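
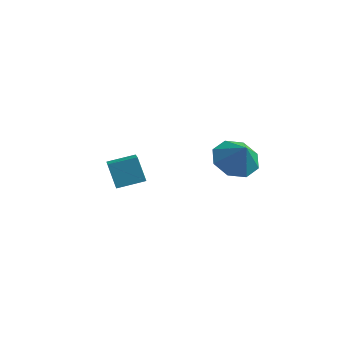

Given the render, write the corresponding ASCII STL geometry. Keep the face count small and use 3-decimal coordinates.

solid 
facet normal -0.813 -0.538 -0.223
outer loop
vertex -1.333 -3.717 -3.043
vertex -2.092 -2.156 -4.037
vertex -0.812 -4.094 -4.033
endloop
endfacet
facet normal 0.379 -0.781 0.497
outer loop
vertex 0.172 -3.444 -3.763
vertex -1.333 -3.717 -3.043
vertex -0.812 -4.094 -4.033
endloop
endfacet
facet normal -0.813 -0.538 -0.223
outer loop
vertex -0.812 -4.094 -4.033
vertex -2.092 -2.156 -4.037
vertex -1.571 -2.533 -5.027
endloop
endfacet
facet normal 0.441 -0.320 -0.839
outer loop
vertex -1.571 -2.533 -5.027
vertex 0.172 -3.444 -3.763
vertex -0.812 -4.094 -4.033
endloop
endfacet
facet normal -0.441 0.320 0.839
outer loop
vertex -1.333 -3.717 -3.043
vertex -1.108 -1.506 -3.767
vertex -2.092 -2.156 -4.037
endloop
endfacet
facet normal 0.379 -0.781 0.497
outer loop
vertex -0.349 -3.067 -2.773
vertex -1.333 -3.717 -3.043
vertex 0.172 -3.444 -3.763
endloop
endfacet
facet normal -0.441 0.320 0.839
outer loop
vertex -0.349 -3.067 -2.773
vertex -1.108 -1.506 -3.767
vertex -1.333 -3.717 -3.043
endloop
endfacet
facet normal -0.379 0.781 -0.497
outer loop
vertex -2.092 -2.156 -4.037
vertex -1.108 -1.506 -3.767
vertex -1.571 -2.533 -5.027
endloop
endfacet
facet normal 0.441 -0.320 -0.839
outer loop
vertex -0.587 -1.883 -4.757
vertex 0.172 -3.444 -3.763
vertex -1.571 -2.533 -5.027
endloop
endfacet
facet normal -0.379 0.781 -0.497
outer loop
vertex -1.571 -2.533 -5.027
vertex -1.108 -1.506 -3.767
vertex -0.587 -1.883 -4.757
endloop
endfacet
facet normal 0.813 0.538 0.223
outer loop
vertex -0.587 -1.883 -4.757
vertex -0.349 -3.067 -2.773
vertex 0.172 -3.444 -3.763
endloop
endfacet
facet normal 0.813 0.538 0.223
outer loop
vertex -1.108 -1.506 -3.767
vertex -0.349 -3.067 -2.773
vertex -0.587 -1.883 -4.757
endloop
endfacet
facet normal -0.467 0.298 -0.833
outer loop
vertex 4.162 -3.135 -2.712
vertex 3.527 -2.606 -2.167
vertex 4.402 -2.426 -2.593
endloop
endfacet
facet normal 0.938 -0.333 0.095
outer loop
vertex 4.162 -3.135 -2.712
vertex 4.402 -2.426 -2.593
vertex 4.073 -2.954 -1.193
endloop
endfacet
facet normal -0.467 0.297 -0.833
outer loop
vertex 4.402 -2.426 -2.593
vertex 3.527 -2.606 -2.167
vertex 4.129 -1.822 -2.225
endloop
endfacet
facet normal 0.924 0.232 0.305
outer loop
vertex 4.402 -2.426 -2.593
vertex 4.129 -1.822 -2.225
vertex 4.073 -2.954 -1.193
endloop
endfacet
facet normal -0.467 0.297 -0.833
outer loop
vertex 4.129 -1.822 -2.225
vertex 3.527 -2.606 -2.167
vertex 3.504 -1.678 -1.823
endloop
endfacet
facet normal 0.537 0.554 0.636
outer loop
vertex 4.129 -1.822 -2.225
vertex 3.504 -1.678 -1.823
vertex 4.073 -2.954 -1.193
endloop
endfacet
facet normal -0.467 0.297 -0.833
outer loop
vertex 3.504 -1.678 -1.823
vertex 3.527 -2.606 -2.167
vertex 2.892 -2.077 -1.622
endloop
endfacet
facet normal 0.005 0.444 0.896
outer loop
vertex 3.504 -1.678 -1.823
vertex 2.892 -2.077 -1.622
vertex 4.073 -2.954 -1.193
endloop
endfacet
facet normal -0.467 0.298 -0.833
outer loop
vertex 2.892 -2.077 -1.622
vertex 3.527 -2.606 -2.167
vertex 2.652 -2.786 -1.741
endloop
endfacet
facet normal -0.363 -0.033 0.931
outer loop
vertex 2.892 -2.077 -1.622
vertex 2.652 -2.786 -1.741
vertex 4.073 -2.954 -1.193
endloop
endfacet
facet normal -0.467 0.297 -0.833
outer loop
vertex 2.652 -2.786 -1.741
vertex 3.527 -2.606 -2.167
vertex 2.925 -3.389 -2.109
endloop
endfacet
facet normal -0.349 -0.598 0.721
outer loop
vertex 2.652 -2.786 -1.741
vertex 2.925 -3.389 -2.109
vertex 4.073 -2.954 -1.193
endloop
endfacet
facet normal -0.468 0.298 -0.832
outer loop
vertex 2.925 -3.389 -2.109
vertex 3.527 -2.606 -2.167
vertex 3.55 -3.534 -2.512
endloop
endfacet
facet normal 0.038 -0.920 0.390
outer loop
vertex 2.925 -3.389 -2.109
vertex 3.55 -3.534 -2.512
vertex 4.073 -2.954 -1.193
endloop
endfacet
facet normal -0.466 0.298 -0.833
outer loop
vertex 3.55 -3.534 -2.512
vertex 3.527 -2.606 -2.167
vertex 4.162 -3.135 -2.712
endloop
endfacet
facet normal 0.571 -0.811 0.130
outer loop
vertex 3.55 -3.534 -2.512
vertex 4.162 -3.135 -2.712
vertex 4.073 -2.954 -1.193
endloop
endfacet

endsolid


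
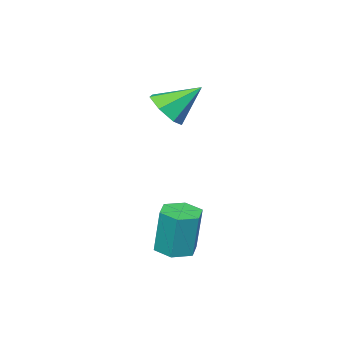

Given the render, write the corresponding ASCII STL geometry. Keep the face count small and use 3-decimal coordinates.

solid 
facet normal 0.001 -0.154 -0.988
outer loop
vertex 1.765 3.958 -3.565
vertex 1.281 3.608 -3.511
vertex 1.216 4.197 -3.603
endloop
endfacet
facet normal 0.403 0.904 -0.141
outer loop
vertex 1.765 3.958 -3.565
vertex 1.216 4.197 -3.603
vertex 1.763 4.183 -2.123
endloop
endfacet
facet normal 0.403 0.904 -0.141
outer loop
vertex 1.763 4.183 -2.123
vertex 1.216 4.197 -3.603
vertex 1.214 4.422 -2.161
endloop
endfacet
facet normal -0.001 0.154 0.988
outer loop
vertex 1.763 4.183 -2.123
vertex 1.214 4.422 -2.161
vertex 1.279 3.832 -2.069
endloop
endfacet
facet normal 0.002 -0.154 -0.988
outer loop
vertex 1.216 4.197 -3.603
vertex 1.281 3.608 -3.511
vertex 0.732 3.846 -3.549
endloop
endfacet
facet normal -0.592 0.796 -0.125
outer loop
vertex 1.216 4.197 -3.603
vertex 0.732 3.846 -3.549
vertex 1.214 4.422 -2.161
endloop
endfacet
facet normal -0.592 0.796 -0.125
outer loop
vertex 1.214 4.422 -2.161
vertex 0.732 3.846 -3.549
vertex 0.73 4.071 -2.107
endloop
endfacet
facet normal -0.001 0.154 0.988
outer loop
vertex 1.214 4.422 -2.161
vertex 0.73 4.071 -2.107
vertex 1.279 3.832 -2.069
endloop
endfacet
facet normal 0.002 -0.154 -0.988
outer loop
vertex 0.732 3.846 -3.549
vertex 1.281 3.608 -3.511
vertex 0.797 3.257 -3.457
endloop
endfacet
facet normal -0.994 -0.107 0.015
outer loop
vertex 0.732 3.846 -3.549
vertex 0.797 3.257 -3.457
vertex 0.73 4.071 -2.107
endloop
endfacet
facet normal -0.994 -0.107 0.015
outer loop
vertex 0.73 4.071 -2.107
vertex 0.797 3.257 -3.457
vertex 0.795 3.482 -2.015
endloop
endfacet
facet normal -0.001 0.154 0.988
outer loop
vertex 0.73 4.071 -2.107
vertex 0.795 3.482 -2.015
vertex 1.279 3.832 -2.069
endloop
endfacet
facet normal 0.001 -0.154 -0.988
outer loop
vertex 0.797 3.257 -3.457
vertex 1.281 3.608 -3.511
vertex 1.346 3.018 -3.419
endloop
endfacet
facet normal -0.403 -0.904 0.141
outer loop
vertex 0.797 3.257 -3.457
vertex 1.346 3.018 -3.419
vertex 0.795 3.482 -2.015
endloop
endfacet
facet normal -0.403 -0.904 0.141
outer loop
vertex 0.795 3.482 -2.015
vertex 1.346 3.018 -3.419
vertex 1.344 3.243 -1.977
endloop
endfacet
facet normal -0.001 0.154 0.988
outer loop
vertex 0.795 3.482 -2.015
vertex 1.344 3.243 -1.977
vertex 1.279 3.832 -2.069
endloop
endfacet
facet normal 0.001 -0.154 -0.988
outer loop
vertex 1.346 3.018 -3.419
vertex 1.281 3.608 -3.511
vertex 1.83 3.369 -3.473
endloop
endfacet
facet normal 0.592 -0.796 0.125
outer loop
vertex 1.346 3.018 -3.419
vertex 1.83 3.369 -3.473
vertex 1.344 3.243 -1.977
endloop
endfacet
facet normal 0.592 -0.796 0.125
outer loop
vertex 1.344 3.243 -1.977
vertex 1.83 3.369 -3.473
vertex 1.828 3.594 -2.031
endloop
endfacet
facet normal -0.002 0.154 0.988
outer loop
vertex 1.344 3.243 -1.977
vertex 1.828 3.594 -2.031
vertex 1.279 3.832 -2.069
endloop
endfacet
facet normal 0.001 -0.154 -0.988
outer loop
vertex 1.83 3.369 -3.473
vertex 1.281 3.608 -3.511
vertex 1.765 3.958 -3.565
endloop
endfacet
facet normal 0.994 0.107 -0.015
outer loop
vertex 1.83 3.369 -3.473
vertex 1.765 3.958 -3.565
vertex 1.828 3.594 -2.031
endloop
endfacet
facet normal 0.994 0.107 -0.015
outer loop
vertex 1.828 3.594 -2.031
vertex 1.765 3.958 -3.565
vertex 1.763 4.183 -2.123
endloop
endfacet
facet normal -0.002 0.154 0.988
outer loop
vertex 1.828 3.594 -2.031
vertex 1.763 4.183 -2.123
vertex 1.279 3.832 -2.069
endloop
endfacet
facet normal 0.583 -0.502 -0.639
outer loop
vertex -0.687 0.919 0.368
vertex -1.266 0.578 0.108
vertex -0.973 1.198 -0.112
endloop
endfacet
facet normal 0.346 0.886 0.309
outer loop
vertex -0.687 0.919 0.368
vertex -0.973 1.198 -0.112
vertex -2.034 1.242 0.952
endloop
endfacet
facet normal 0.582 -0.502 -0.639
outer loop
vertex -0.973 1.198 -0.112
vertex -1.266 0.578 0.108
vertex -1.479 1.011 -0.426
endloop
endfacet
facet normal -0.202 0.949 -0.240
outer loop
vertex -0.973 1.198 -0.112
vertex -1.479 1.011 -0.426
vertex -2.034 1.242 0.952
endloop
endfacet
facet normal 0.582 -0.502 -0.639
outer loop
vertex -1.479 1.011 -0.426
vertex -1.266 0.578 0.108
vertex -1.825 0.498 -0.338
endloop
endfacet
facet normal -0.791 0.466 -0.397
outer loop
vertex -1.479 1.011 -0.426
vertex -1.825 0.498 -0.338
vertex -2.034 1.242 0.952
endloop
endfacet
facet normal 0.582 -0.502 -0.639
outer loop
vertex -1.825 0.498 -0.338
vertex -1.266 0.578 0.108
vertex -1.749 0.045 0.087
endloop
endfacet
facet normal -0.978 -0.203 -0.041
outer loop
vertex -1.825 0.498 -0.338
vertex -1.749 0.045 0.087
vertex -2.034 1.242 0.952
endloop
endfacet
facet normal 0.582 -0.502 -0.639
outer loop
vertex -1.749 0.045 0.087
vertex -1.266 0.578 0.108
vertex -1.309 -0.005 0.527
endloop
endfacet
facet normal -0.621 -0.551 0.558
outer loop
vertex -1.749 0.045 0.087
vertex -1.309 -0.005 0.527
vertex -2.034 1.242 0.952
endloop
endfacet
facet normal 0.583 -0.502 -0.639
outer loop
vertex -1.309 -0.005 0.527
vertex -1.266 0.578 0.108
vertex -0.837 0.383 0.653
endloop
endfacet
facet normal 0.008 -0.318 0.948
outer loop
vertex -1.309 -0.005 0.527
vertex -0.837 0.383 0.653
vertex -2.034 1.242 0.952
endloop
endfacet
facet normal 0.583 -0.503 -0.639
outer loop
vertex -0.837 0.383 0.653
vertex -1.266 0.578 0.108
vertex -0.687 0.919 0.368
endloop
endfacet
facet normal 0.441 0.322 0.838
outer loop
vertex -0.837 0.383 0.653
vertex -0.687 0.919 0.368
vertex -2.034 1.242 0.952
endloop
endfacet

endsolid


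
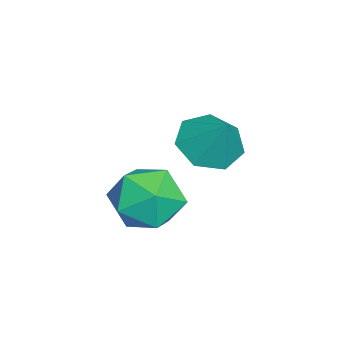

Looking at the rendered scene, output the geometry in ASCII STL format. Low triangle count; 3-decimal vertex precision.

solid 
facet normal -0.474 -0.393 -0.788
outer loop
vertex -3.631 -1.231 0.933
vertex -4.271 -1.73 1.567
vertex -4.374 -0.79 1.16
endloop
endfacet
facet normal 0.497 0.866 -0.056
outer loop
vertex -3.631 -1.231 0.933
vertex -4.374 -0.79 1.16
vertex -3.569 -1.15 2.733
endloop
endfacet
facet normal -0.475 -0.393 -0.787
outer loop
vertex -4.374 -0.79 1.16
vertex -4.271 -1.73 1.567
vertex -5.039 -1.056 1.694
endloop
endfacet
facet normal -0.145 0.946 0.291
outer loop
vertex -4.374 -0.79 1.16
vertex -5.039 -1.056 1.694
vertex -3.569 -1.15 2.733
endloop
endfacet
facet normal -0.474 -0.392 -0.788
outer loop
vertex -5.039 -1.056 1.694
vertex -4.271 -1.73 1.567
vertex -5.126 -1.831 2.132
endloop
endfacet
facet normal -0.489 0.470 0.735
outer loop
vertex -5.039 -1.056 1.694
vertex -5.126 -1.831 2.132
vertex -3.569 -1.15 2.733
endloop
endfacet
facet normal -0.474 -0.392 -0.788
outer loop
vertex -5.126 -1.831 2.132
vertex -4.271 -1.73 1.567
vertex -4.569 -2.529 2.144
endloop
endfacet
facet normal -0.274 -0.203 0.940
outer loop
vertex -5.126 -1.831 2.132
vertex -4.569 -2.529 2.144
vertex -3.569 -1.15 2.733
endloop
endfacet
facet normal -0.475 -0.392 -0.788
outer loop
vertex -4.569 -2.529 2.144
vertex -4.271 -1.73 1.567
vertex -3.788 -2.627 1.722
endloop
endfacet
facet normal 0.336 -0.565 0.753
outer loop
vertex -4.569 -2.529 2.144
vertex -3.788 -2.627 1.722
vertex -3.569 -1.15 2.733
endloop
endfacet
facet normal -0.475 -0.392 -0.788
outer loop
vertex -3.788 -2.627 1.722
vertex -4.271 -1.73 1.567
vertex -3.37 -2.049 1.183
endloop
endfacet
facet normal 0.884 -0.346 0.314
outer loop
vertex -3.788 -2.627 1.722
vertex -3.37 -2.049 1.183
vertex -3.569 -1.15 2.733
endloop
endfacet
facet normal -0.475 -0.392 -0.788
outer loop
vertex -3.37 -2.049 1.183
vertex -4.271 -1.73 1.567
vertex -3.631 -1.231 0.933
endloop
endfacet
facet normal 0.956 0.291 -0.046
outer loop
vertex -3.37 -2.049 1.183
vertex -3.631 -1.231 0.933
vertex -3.569 -1.15 2.733
endloop
endfacet
facet normal -0.422 0.837 0.349
outer loop
vertex -1.444 -1.96 1.075
vertex -2.491 -2.437 0.954
vertex -1.911 -2.559 1.947
endloop
endfacet
facet normal 0.227 0.742 0.631
outer loop
vertex -1.444 -1.96 1.075
vertex -1.911 -2.559 1.947
vertex -0.79 -2.686 1.693
endloop
endfacet
facet normal 0.698 0.710 0.096
outer loop
vertex -1.444 -1.96 1.075
vertex -0.79 -2.686 1.693
vertex -0.677 -2.642 0.543
endloop
endfacet
facet normal 0.340 0.786 -0.517
outer loop
vertex -1.444 -1.96 1.075
vertex -0.677 -2.642 0.543
vertex -1.728 -2.488 0.086
endloop
endfacet
facet normal -0.352 0.864 -0.360
outer loop
vertex -1.444 -1.96 1.075
vertex -1.728 -2.488 0.086
vertex -2.491 -2.437 0.954
endloop
endfacet
facet normal 0.232 0.112 0.966
outer loop
vertex -0.79 -2.686 1.693
vertex -1.911 -2.559 1.947
vertex -1.432 -3.612 1.954
endloop
endfacet
facet normal -0.818 0.265 0.510
outer loop
vertex -1.911 -2.559 1.947
vertex -2.491 -2.437 0.954
vertex -2.483 -3.458 1.497
endloop
endfacet
facet normal -0.705 0.309 -0.638
outer loop
vertex -2.491 -2.437 0.954
vertex -1.728 -2.488 0.086
vertex -2.37 -3.414 0.347
endloop
endfacet
facet normal 0.414 0.183 -0.892
outer loop
vertex -1.728 -2.488 0.086
vertex -0.677 -2.642 0.543
vertex -1.249 -3.541 0.093
endloop
endfacet
facet normal 0.993 0.061 0.100
outer loop
vertex -0.677 -2.642 0.543
vertex -0.79 -2.686 1.693
vertex -0.669 -3.663 1.086
endloop
endfacet
facet normal -0.340 -0.786 0.517
outer loop
vertex -1.716 -4.14 0.965
vertex -1.432 -3.612 1.954
vertex -2.483 -3.458 1.497
endloop
endfacet
facet normal -0.698 -0.710 -0.096
outer loop
vertex -1.716 -4.14 0.965
vertex -2.483 -3.458 1.497
vertex -2.37 -3.414 0.347
endloop
endfacet
facet normal -0.227 -0.742 -0.631
outer loop
vertex -1.716 -4.14 0.965
vertex -2.37 -3.414 0.347
vertex -1.249 -3.541 0.093
endloop
endfacet
facet normal 0.422 -0.837 -0.349
outer loop
vertex -1.716 -4.14 0.965
vertex -1.249 -3.541 0.093
vertex -0.669 -3.663 1.086
endloop
endfacet
facet normal 0.352 -0.864 0.360
outer loop
vertex -1.716 -4.14 0.965
vertex -0.669 -3.663 1.086
vertex -1.432 -3.612 1.954
endloop
endfacet
facet normal -0.414 -0.183 0.892
outer loop
vertex -2.483 -3.458 1.497
vertex -1.432 -3.612 1.954
vertex -1.911 -2.559 1.947
endloop
endfacet
facet normal -0.993 -0.061 -0.100
outer loop
vertex -2.37 -3.414 0.347
vertex -2.483 -3.458 1.497
vertex -2.491 -2.437 0.954
endloop
endfacet
facet normal -0.232 -0.112 -0.966
outer loop
vertex -1.249 -3.541 0.093
vertex -2.37 -3.414 0.347
vertex -1.728 -2.488 0.086
endloop
endfacet
facet normal 0.818 -0.265 -0.510
outer loop
vertex -0.669 -3.663 1.086
vertex -1.249 -3.541 0.093
vertex -0.677 -2.642 0.543
endloop
endfacet
facet normal 0.705 -0.309 0.638
outer loop
vertex -1.432 -3.612 1.954
vertex -0.669 -3.663 1.086
vertex -0.79 -2.686 1.693
endloop
endfacet

endsolid


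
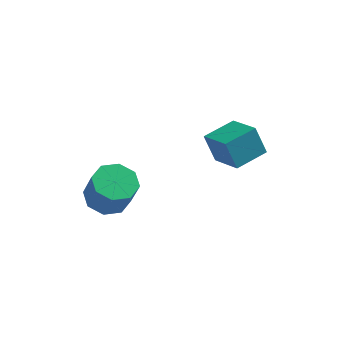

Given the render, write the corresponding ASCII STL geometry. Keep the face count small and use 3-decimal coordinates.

solid 
facet normal -0.669 0.664 -0.335
outer loop
vertex -0.815 1.337 -2.606
vertex 0.112 2.397 -2.357
vertex -0.342 1.206 -3.81
endloop
endfacet
facet normal -0.648 -0.741 -0.174
outer loop
vertex 0.668 0.203 -3.303
vertex -0.815 1.337 -2.606
vertex -0.342 1.206 -3.81
endloop
endfacet
facet normal -0.668 0.664 -0.336
outer loop
vertex -0.342 1.206 -3.81
vertex 0.112 2.397 -2.357
vertex 0.586 2.265 -3.56
endloop
endfacet
facet normal 0.365 -0.101 -0.926
outer loop
vertex 0.586 2.265 -3.56
vertex 0.668 0.203 -3.303
vertex -0.342 1.206 -3.81
endloop
endfacet
facet normal -0.364 0.101 0.926
outer loop
vertex -0.815 1.337 -2.606
vertex 1.122 1.394 -1.85
vertex 0.112 2.397 -2.357
endloop
endfacet
facet normal -0.649 -0.741 -0.174
outer loop
vertex 0.194 0.335 -2.1
vertex -0.815 1.337 -2.606
vertex 0.668 0.203 -3.303
endloop
endfacet
facet normal -0.364 0.101 0.926
outer loop
vertex 0.194 0.335 -2.1
vertex 1.122 1.394 -1.85
vertex -0.815 1.337 -2.606
endloop
endfacet
facet normal 0.648 0.741 0.174
outer loop
vertex 0.112 2.397 -2.357
vertex 1.122 1.394 -1.85
vertex 0.586 2.265 -3.56
endloop
endfacet
facet normal 0.364 -0.101 -0.926
outer loop
vertex 1.595 1.263 -3.054
vertex 0.668 0.203 -3.303
vertex 0.586 2.265 -3.56
endloop
endfacet
facet normal 0.649 0.741 0.174
outer loop
vertex 0.586 2.265 -3.56
vertex 1.122 1.394 -1.85
vertex 1.595 1.263 -3.054
endloop
endfacet
facet normal 0.668 -0.664 0.336
outer loop
vertex 1.595 1.263 -3.054
vertex 0.194 0.335 -2.1
vertex 0.668 0.203 -3.303
endloop
endfacet
facet normal 0.668 -0.664 0.335
outer loop
vertex 1.122 1.394 -1.85
vertex 0.194 0.335 -2.1
vertex 1.595 1.263 -3.054
endloop
endfacet
facet normal -0.309 0.317 -0.897
outer loop
vertex -3.073 -2.537 -4.229
vertex -3.726 -2.059 -3.835
vertex -2.873 -1.897 -4.072
endloop
endfacet
facet normal 0.906 -0.190 -0.379
outer loop
vertex -3.073 -2.537 -4.229
vertex -2.873 -1.897 -4.072
vertex -2.621 -2.999 -2.919
endloop
endfacet
facet normal 0.905 -0.190 -0.380
outer loop
vertex -2.621 -2.999 -2.919
vertex -2.873 -1.897 -4.072
vertex -2.421 -2.358 -2.763
endloop
endfacet
facet normal 0.310 -0.315 0.897
outer loop
vertex -2.621 -2.999 -2.919
vertex -2.421 -2.358 -2.763
vertex -3.274 -2.521 -2.525
endloop
endfacet
facet normal -0.309 0.317 -0.897
outer loop
vertex -2.873 -1.897 -4.072
vertex -3.726 -2.059 -3.835
vertex -3.173 -1.352 -3.776
endloop
endfacet
facet normal 0.845 0.524 -0.107
outer loop
vertex -2.873 -1.897 -4.072
vertex -3.173 -1.352 -3.776
vertex -2.421 -2.358 -2.763
endloop
endfacet
facet normal 0.845 0.524 -0.107
outer loop
vertex -2.421 -2.358 -2.763
vertex -3.173 -1.352 -3.776
vertex -2.721 -1.813 -2.467
endloop
endfacet
facet normal 0.311 -0.316 0.897
outer loop
vertex -2.421 -2.358 -2.763
vertex -2.721 -1.813 -2.467
vertex -3.274 -2.521 -2.525
endloop
endfacet
facet normal -0.309 0.316 -0.897
outer loop
vertex -3.173 -1.352 -3.776
vertex -3.726 -2.059 -3.835
vertex -3.797 -1.221 -3.515
endloop
endfacet
facet normal 0.290 0.930 0.227
outer loop
vertex -3.173 -1.352 -3.776
vertex -3.797 -1.221 -3.515
vertex -2.721 -1.813 -2.467
endloop
endfacet
facet normal 0.291 0.930 0.227
outer loop
vertex -2.721 -1.813 -2.467
vertex -3.797 -1.221 -3.515
vertex -3.344 -1.682 -2.206
endloop
endfacet
facet normal 0.310 -0.315 0.897
outer loop
vertex -2.721 -1.813 -2.467
vertex -3.344 -1.682 -2.206
vertex -3.274 -2.521 -2.525
endloop
endfacet
facet normal -0.310 0.316 -0.897
outer loop
vertex -3.797 -1.221 -3.515
vertex -3.726 -2.059 -3.835
vertex -4.379 -1.581 -3.441
endloop
endfacet
facet normal -0.435 0.792 0.429
outer loop
vertex -3.797 -1.221 -3.515
vertex -4.379 -1.581 -3.441
vertex -3.344 -1.682 -2.206
endloop
endfacet
facet normal -0.435 0.792 0.429
outer loop
vertex -3.344 -1.682 -2.206
vertex -4.379 -1.581 -3.441
vertex -3.927 -2.043 -2.131
endloop
endfacet
facet normal 0.310 -0.315 0.897
outer loop
vertex -3.344 -1.682 -2.206
vertex -3.927 -2.043 -2.131
vertex -3.274 -2.521 -2.525
endloop
endfacet
facet normal -0.310 0.315 -0.897
outer loop
vertex -4.379 -1.581 -3.441
vertex -3.726 -2.059 -3.835
vertex -4.579 -2.222 -3.597
endloop
endfacet
facet normal -0.905 0.190 0.379
outer loop
vertex -4.379 -1.581 -3.441
vertex -4.579 -2.222 -3.597
vertex -3.927 -2.043 -2.131
endloop
endfacet
facet normal -0.905 0.190 0.380
outer loop
vertex -3.927 -2.043 -2.131
vertex -4.579 -2.222 -3.597
vertex -4.127 -2.683 -2.288
endloop
endfacet
facet normal 0.309 -0.317 0.897
outer loop
vertex -3.927 -2.043 -2.131
vertex -4.127 -2.683 -2.288
vertex -3.274 -2.521 -2.525
endloop
endfacet
facet normal -0.311 0.316 -0.897
outer loop
vertex -4.579 -2.222 -3.597
vertex -3.726 -2.059 -3.835
vertex -4.279 -2.767 -3.893
endloop
endfacet
facet normal -0.845 -0.524 0.107
outer loop
vertex -4.579 -2.222 -3.597
vertex -4.279 -2.767 -3.893
vertex -4.127 -2.683 -2.288
endloop
endfacet
facet normal -0.845 -0.524 0.107
outer loop
vertex -4.127 -2.683 -2.288
vertex -4.279 -2.767 -3.893
vertex -3.827 -3.228 -2.584
endloop
endfacet
facet normal 0.309 -0.317 0.897
outer loop
vertex -4.127 -2.683 -2.288
vertex -3.827 -3.228 -2.584
vertex -3.274 -2.521 -2.525
endloop
endfacet
facet normal -0.310 0.315 -0.897
outer loop
vertex -4.279 -2.767 -3.893
vertex -3.726 -2.059 -3.835
vertex -3.656 -2.898 -4.154
endloop
endfacet
facet normal -0.291 -0.930 -0.227
outer loop
vertex -4.279 -2.767 -3.893
vertex -3.656 -2.898 -4.154
vertex -3.827 -3.228 -2.584
endloop
endfacet
facet normal -0.290 -0.930 -0.227
outer loop
vertex -3.827 -3.228 -2.584
vertex -3.656 -2.898 -4.154
vertex -3.203 -3.359 -2.845
endloop
endfacet
facet normal 0.309 -0.316 0.897
outer loop
vertex -3.827 -3.228 -2.584
vertex -3.203 -3.359 -2.845
vertex -3.274 -2.521 -2.525
endloop
endfacet
facet normal -0.310 0.315 -0.897
outer loop
vertex -3.656 -2.898 -4.154
vertex -3.726 -2.059 -3.835
vertex -3.073 -2.537 -4.229
endloop
endfacet
facet normal 0.435 -0.792 -0.429
outer loop
vertex -3.656 -2.898 -4.154
vertex -3.073 -2.537 -4.229
vertex -3.203 -3.359 -2.845
endloop
endfacet
facet normal 0.435 -0.792 -0.429
outer loop
vertex -3.203 -3.359 -2.845
vertex -3.073 -2.537 -4.229
vertex -2.621 -2.999 -2.919
endloop
endfacet
facet normal 0.310 -0.316 0.897
outer loop
vertex -3.203 -3.359 -2.845
vertex -2.621 -2.999 -2.919
vertex -3.274 -2.521 -2.525
endloop
endfacet

endsolid


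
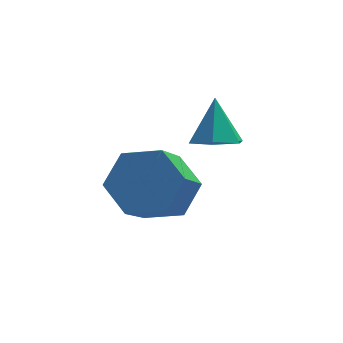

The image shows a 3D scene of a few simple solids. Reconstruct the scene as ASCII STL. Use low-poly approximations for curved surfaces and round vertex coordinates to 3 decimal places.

solid 
facet normal -0.051 -0.522 -0.851
outer loop
vertex 2.63 -0.151 1.215
vertex 2.074 0.317 0.961
vertex 2.812 0.482 0.816
endloop
endfacet
facet normal 0.901 0.015 0.434
outer loop
vertex 2.63 -0.151 1.215
vertex 2.812 0.482 0.816
vertex 2.146 1.063 2.179
endloop
endfacet
facet normal -0.051 -0.522 -0.851
outer loop
vertex 2.812 0.482 0.816
vertex 2.074 0.317 0.961
vertex 2.255 0.95 0.562
endloop
endfacet
facet normal 0.646 0.763 -0.010
outer loop
vertex 2.812 0.482 0.816
vertex 2.255 0.95 0.562
vertex 2.146 1.063 2.179
endloop
endfacet
facet normal -0.050 -0.522 -0.851
outer loop
vertex 2.255 0.95 0.562
vertex 2.074 0.317 0.961
vertex 1.517 0.784 0.707
endloop
endfacet
facet normal -0.234 0.969 -0.083
outer loop
vertex 2.255 0.95 0.562
vertex 1.517 0.784 0.707
vertex 2.146 1.063 2.179
endloop
endfacet
facet normal -0.050 -0.522 -0.851
outer loop
vertex 1.517 0.784 0.707
vertex 2.074 0.317 0.961
vertex 1.336 0.151 1.106
endloop
endfacet
facet normal -0.858 0.426 0.286
outer loop
vertex 1.517 0.784 0.707
vertex 1.336 0.151 1.106
vertex 2.146 1.063 2.179
endloop
endfacet
facet normal -0.050 -0.522 -0.851
outer loop
vertex 1.336 0.151 1.106
vertex 2.074 0.317 0.961
vertex 1.892 -0.316 1.36
endloop
endfacet
facet normal -0.604 -0.322 0.729
outer loop
vertex 1.336 0.151 1.106
vertex 1.892 -0.316 1.36
vertex 2.146 1.063 2.179
endloop
endfacet
facet normal -0.051 -0.522 -0.851
outer loop
vertex 1.892 -0.316 1.36
vertex 2.074 0.317 0.961
vertex 2.63 -0.151 1.215
endloop
endfacet
facet normal 0.276 -0.528 0.803
outer loop
vertex 1.892 -0.316 1.36
vertex 2.63 -0.151 1.215
vertex 2.146 1.063 2.179
endloop
endfacet
facet normal 0.329 0.656 -0.679
outer loop
vertex 1.452 -1.529 0.798
vertex 0.461 -1.269 0.569
vertex 0.979 -0.751 1.321
endloop
endfacet
facet normal 0.830 0.142 0.539
outer loop
vertex 1.452 -1.529 0.798
vertex 0.979 -0.751 1.321
vertex 0.87 -2.69 2.0
endloop
endfacet
facet normal 0.830 0.142 0.539
outer loop
vertex 0.87 -2.69 2.0
vertex 0.979 -0.751 1.321
vertex 0.397 -1.912 2.523
endloop
endfacet
facet normal -0.328 -0.656 0.679
outer loop
vertex 0.87 -2.69 2.0
vertex 0.397 -1.912 2.523
vertex -0.121 -2.431 1.771
endloop
endfacet
facet normal 0.329 0.656 -0.679
outer loop
vertex 0.979 -0.751 1.321
vertex 0.461 -1.269 0.569
vertex -0.012 -0.491 1.092
endloop
endfacet
facet normal 0.025 0.713 0.701
outer loop
vertex 0.979 -0.751 1.321
vertex -0.012 -0.491 1.092
vertex 0.397 -1.912 2.523
endloop
endfacet
facet normal 0.024 0.713 0.701
outer loop
vertex 0.397 -1.912 2.523
vertex -0.012 -0.491 1.092
vertex -0.594 -1.653 2.294
endloop
endfacet
facet normal -0.328 -0.656 0.679
outer loop
vertex 0.397 -1.912 2.523
vertex -0.594 -1.653 2.294
vertex -0.121 -2.431 1.771
endloop
endfacet
facet normal 0.328 0.656 -0.679
outer loop
vertex -0.012 -0.491 1.092
vertex 0.461 -1.269 0.569
vertex -0.53 -1.01 0.34
endloop
endfacet
facet normal -0.805 0.570 0.161
outer loop
vertex -0.012 -0.491 1.092
vertex -0.53 -1.01 0.34
vertex -0.594 -1.653 2.294
endloop
endfacet
facet normal -0.805 0.571 0.161
outer loop
vertex -0.594 -1.653 2.294
vertex -0.53 -1.01 0.34
vertex -1.112 -2.171 1.542
endloop
endfacet
facet normal -0.329 -0.656 0.679
outer loop
vertex -0.594 -1.653 2.294
vertex -1.112 -2.171 1.542
vertex -0.121 -2.431 1.771
endloop
endfacet
facet normal 0.328 0.656 -0.679
outer loop
vertex -0.53 -1.01 0.34
vertex 0.461 -1.269 0.569
vertex -0.057 -1.788 -0.183
endloop
endfacet
facet normal -0.830 -0.142 -0.539
outer loop
vertex -0.53 -1.01 0.34
vertex -0.057 -1.788 -0.183
vertex -1.112 -2.171 1.542
endloop
endfacet
facet normal -0.830 -0.142 -0.539
outer loop
vertex -1.112 -2.171 1.542
vertex -0.057 -1.788 -0.183
vertex -0.639 -2.949 1.019
endloop
endfacet
facet normal -0.329 -0.656 0.679
outer loop
vertex -1.112 -2.171 1.542
vertex -0.639 -2.949 1.019
vertex -0.121 -2.431 1.771
endloop
endfacet
facet normal 0.328 0.656 -0.679
outer loop
vertex -0.057 -1.788 -0.183
vertex 0.461 -1.269 0.569
vertex 0.934 -2.047 0.046
endloop
endfacet
facet normal -0.024 -0.713 -0.701
outer loop
vertex -0.057 -1.788 -0.183
vertex 0.934 -2.047 0.046
vertex -0.639 -2.949 1.019
endloop
endfacet
facet normal -0.025 -0.713 -0.701
outer loop
vertex -0.639 -2.949 1.019
vertex 0.934 -2.047 0.046
vertex 0.352 -3.209 1.248
endloop
endfacet
facet normal -0.329 -0.656 0.679
outer loop
vertex -0.639 -2.949 1.019
vertex 0.352 -3.209 1.248
vertex -0.121 -2.431 1.771
endloop
endfacet
facet normal 0.329 0.656 -0.679
outer loop
vertex 0.934 -2.047 0.046
vertex 0.461 -1.269 0.569
vertex 1.452 -1.529 0.798
endloop
endfacet
facet normal 0.805 -0.571 -0.162
outer loop
vertex 0.934 -2.047 0.046
vertex 1.452 -1.529 0.798
vertex 0.352 -3.209 1.248
endloop
endfacet
facet normal 0.805 -0.570 -0.161
outer loop
vertex 0.352 -3.209 1.248
vertex 1.452 -1.529 0.798
vertex 0.87 -2.69 2.0
endloop
endfacet
facet normal -0.328 -0.656 0.679
outer loop
vertex 0.352 -3.209 1.248
vertex 0.87 -2.69 2.0
vertex -0.121 -2.431 1.771
endloop
endfacet

endsolid


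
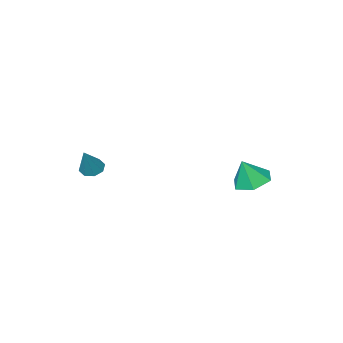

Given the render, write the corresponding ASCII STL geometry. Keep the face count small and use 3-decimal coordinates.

solid 
facet normal -0.457 -0.293 -0.840
outer loop
vertex 3.657 -0.527 2.374
vertex 3.136 -0.68 2.711
vertex 3.344 -0.153 2.414
endloop
endfacet
facet normal 0.736 0.640 -0.219
outer loop
vertex 3.657 -0.527 2.374
vertex 3.344 -0.153 2.414
vertex 3.884 -0.2 4.089
endloop
endfacet
facet normal -0.456 -0.293 -0.840
outer loop
vertex 3.344 -0.153 2.414
vertex 3.136 -0.68 2.711
vertex 2.908 -0.088 2.628
endloop
endfacet
facet normal 0.139 0.990 -0.017
outer loop
vertex 3.344 -0.153 2.414
vertex 2.908 -0.088 2.628
vertex 3.884 -0.2 4.089
endloop
endfacet
facet normal -0.457 -0.294 -0.840
outer loop
vertex 2.908 -0.088 2.628
vertex 3.136 -0.68 2.711
vertex 2.606 -0.37 2.891
endloop
endfacet
facet normal -0.448 0.817 0.362
outer loop
vertex 2.908 -0.088 2.628
vertex 2.606 -0.37 2.891
vertex 3.884 -0.2 4.089
endloop
endfacet
facet normal -0.456 -0.292 -0.840
outer loop
vertex 2.606 -0.37 2.891
vertex 3.136 -0.68 2.711
vertex 2.614 -0.834 3.048
endloop
endfacet
facet normal -0.682 0.224 0.696
outer loop
vertex 2.606 -0.37 2.891
vertex 2.614 -0.834 3.048
vertex 3.884 -0.2 4.089
endloop
endfacet
facet normal -0.456 -0.293 -0.840
outer loop
vertex 2.614 -0.834 3.048
vertex 3.136 -0.68 2.711
vertex 2.928 -1.208 3.008
endloop
endfacet
facet normal -0.426 -0.442 0.789
outer loop
vertex 2.614 -0.834 3.048
vertex 2.928 -1.208 3.008
vertex 3.884 -0.2 4.089
endloop
endfacet
facet normal -0.457 -0.292 -0.840
outer loop
vertex 2.928 -1.208 3.008
vertex 3.136 -0.68 2.711
vertex 3.363 -1.273 2.794
endloop
endfacet
facet normal 0.171 -0.791 0.587
outer loop
vertex 2.928 -1.208 3.008
vertex 3.363 -1.273 2.794
vertex 3.884 -0.2 4.089
endloop
endfacet
facet normal -0.457 -0.292 -0.840
outer loop
vertex 3.363 -1.273 2.794
vertex 3.136 -0.68 2.711
vertex 3.666 -0.991 2.531
endloop
endfacet
facet normal 0.757 -0.619 0.208
outer loop
vertex 3.363 -1.273 2.794
vertex 3.666 -0.991 2.531
vertex 3.884 -0.2 4.089
endloop
endfacet
facet normal -0.457 -0.293 -0.840
outer loop
vertex 3.666 -0.991 2.531
vertex 3.136 -0.68 2.711
vertex 3.657 -0.527 2.374
endloop
endfacet
facet normal 0.992 -0.024 -0.127
outer loop
vertex 3.666 -0.991 2.531
vertex 3.657 -0.527 2.374
vertex 3.884 -0.2 4.089
endloop
endfacet
facet normal -0.373 0.091 -0.923
outer loop
vertex -2.444 4.464 1.664
vertex -3.022 3.637 1.816
vertex -3.383 4.561 2.053
endloop
endfacet
facet normal 0.298 0.801 0.520
outer loop
vertex -2.444 4.464 1.664
vertex -3.383 4.561 2.053
vertex -2.478 3.503 3.164
endloop
endfacet
facet normal -0.373 0.091 -0.924
outer loop
vertex -3.383 4.561 2.053
vertex -3.022 3.637 1.816
vertex -3.96 3.734 2.204
endloop
endfacet
facet normal -0.436 0.447 0.781
outer loop
vertex -3.383 4.561 2.053
vertex -3.96 3.734 2.204
vertex -2.478 3.503 3.164
endloop
endfacet
facet normal -0.373 0.092 -0.923
outer loop
vertex -3.96 3.734 2.204
vertex -3.022 3.637 1.816
vertex -3.6 2.81 1.967
endloop
endfacet
facet normal -0.541 -0.401 0.739
outer loop
vertex -3.96 3.734 2.204
vertex -3.6 2.81 1.967
vertex -2.478 3.503 3.164
endloop
endfacet
facet normal -0.372 0.092 -0.924
outer loop
vertex -3.6 2.81 1.967
vertex -3.022 3.637 1.816
vertex -2.662 2.712 1.579
endloop
endfacet
facet normal 0.087 -0.895 0.437
outer loop
vertex -3.6 2.81 1.967
vertex -2.662 2.712 1.579
vertex -2.478 3.503 3.164
endloop
endfacet
facet normal -0.372 0.092 -0.924
outer loop
vertex -2.662 2.712 1.579
vertex -3.022 3.637 1.816
vertex -2.084 3.539 1.428
endloop
endfacet
facet normal 0.822 -0.542 0.175
outer loop
vertex -2.662 2.712 1.579
vertex -2.084 3.539 1.428
vertex -2.478 3.503 3.164
endloop
endfacet
facet normal -0.373 0.091 -0.924
outer loop
vertex -2.084 3.539 1.428
vertex -3.022 3.637 1.816
vertex -2.444 4.464 1.664
endloop
endfacet
facet normal 0.927 0.306 0.217
outer loop
vertex -2.084 3.539 1.428
vertex -2.444 4.464 1.664
vertex -2.478 3.503 3.164
endloop
endfacet

endsolid


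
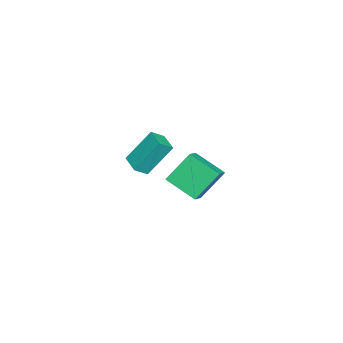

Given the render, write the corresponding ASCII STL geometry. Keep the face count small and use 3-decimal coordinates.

solid 
facet normal -0.886 0.011 -0.464
outer loop
vertex -4.612 -3.807 -1.583
vertex -4.136 -2.105 -2.454
vertex -3.796 -4.844 -3.166
endloop
endfacet
facet normal -0.241 -0.864 0.442
outer loop
vertex -2.804 -4.855 -2.646
vertex -4.612 -3.807 -1.583
vertex -3.796 -4.844 -3.166
endloop
endfacet
facet normal -0.886 0.010 -0.463
outer loop
vertex -3.796 -4.844 -3.166
vertex -4.136 -2.105 -2.454
vertex -3.321 -3.142 -4.036
endloop
endfacet
facet normal 0.397 -0.503 -0.768
outer loop
vertex -3.321 -3.142 -4.036
vertex -2.804 -4.855 -2.646
vertex -3.796 -4.844 -3.166
endloop
endfacet
facet normal -0.397 0.504 0.767
outer loop
vertex -4.612 -3.807 -1.583
vertex -3.144 -2.116 -1.934
vertex -4.136 -2.105 -2.454
endloop
endfacet
facet normal -0.241 -0.864 0.442
outer loop
vertex -3.619 -3.818 -1.064
vertex -4.612 -3.807 -1.583
vertex -2.804 -4.855 -2.646
endloop
endfacet
facet normal -0.396 0.503 0.768
outer loop
vertex -3.619 -3.818 -1.064
vertex -3.144 -2.116 -1.934
vertex -4.612 -3.807 -1.583
endloop
endfacet
facet normal 0.241 0.864 -0.442
outer loop
vertex -4.136 -2.105 -2.454
vertex -3.144 -2.116 -1.934
vertex -3.321 -3.142 -4.036
endloop
endfacet
facet normal 0.396 -0.504 -0.768
outer loop
vertex -2.328 -3.153 -3.517
vertex -2.804 -4.855 -2.646
vertex -3.321 -3.142 -4.036
endloop
endfacet
facet normal 0.241 0.864 -0.442
outer loop
vertex -3.321 -3.142 -4.036
vertex -3.144 -2.116 -1.934
vertex -2.328 -3.153 -3.517
endloop
endfacet
facet normal 0.886 -0.011 0.463
outer loop
vertex -2.328 -3.153 -3.517
vertex -3.619 -3.818 -1.064
vertex -2.804 -4.855 -2.646
endloop
endfacet
facet normal 0.886 -0.010 0.464
outer loop
vertex -3.144 -2.116 -1.934
vertex -3.619 -3.818 -1.064
vertex -2.328 -3.153 -3.517
endloop
endfacet
facet normal -0.770 -0.624 0.133
outer loop
vertex 2.113 -4.019 3.926
vertex 1.627 -3.524 3.435
vertex 2.695 -5.087 2.276
endloop
endfacet
facet normal 0.571 -0.582 0.578
outer loop
vertex 3.573 -4.376 2.125
vertex 2.113 -4.019 3.926
vertex 2.695 -5.087 2.276
endloop
endfacet
facet normal -0.770 -0.624 0.133
outer loop
vertex 2.695 -5.087 2.276
vertex 1.627 -3.524 3.435
vertex 2.209 -4.592 1.785
endloop
endfacet
facet normal 0.283 -0.521 -0.805
outer loop
vertex 2.209 -4.592 1.785
vertex 3.573 -4.376 2.125
vertex 2.695 -5.087 2.276
endloop
endfacet
facet normal -0.283 0.521 0.805
outer loop
vertex 2.113 -4.019 3.926
vertex 2.505 -2.813 3.284
vertex 1.627 -3.524 3.435
endloop
endfacet
facet normal 0.571 -0.582 0.578
outer loop
vertex 2.991 -3.308 3.775
vertex 2.113 -4.019 3.926
vertex 3.573 -4.376 2.125
endloop
endfacet
facet normal -0.283 0.521 0.805
outer loop
vertex 2.991 -3.308 3.775
vertex 2.505 -2.813 3.284
vertex 2.113 -4.019 3.926
endloop
endfacet
facet normal -0.571 0.582 -0.578
outer loop
vertex 1.627 -3.524 3.435
vertex 2.505 -2.813 3.284
vertex 2.209 -4.592 1.785
endloop
endfacet
facet normal 0.283 -0.521 -0.805
outer loop
vertex 3.087 -3.881 1.634
vertex 3.573 -4.376 2.125
vertex 2.209 -4.592 1.785
endloop
endfacet
facet normal -0.571 0.582 -0.578
outer loop
vertex 2.209 -4.592 1.785
vertex 2.505 -2.813 3.284
vertex 3.087 -3.881 1.634
endloop
endfacet
facet normal 0.770 0.624 -0.133
outer loop
vertex 3.087 -3.881 1.634
vertex 2.991 -3.308 3.775
vertex 3.573 -4.376 2.125
endloop
endfacet
facet normal 0.770 0.624 -0.133
outer loop
vertex 2.505 -2.813 3.284
vertex 2.991 -3.308 3.775
vertex 3.087 -3.881 1.634
endloop
endfacet

endsolid


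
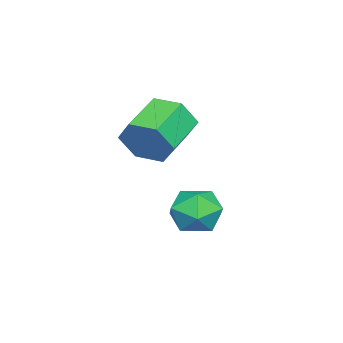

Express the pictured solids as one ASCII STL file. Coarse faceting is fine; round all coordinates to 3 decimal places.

solid 
facet normal 0.942 -0.103 -0.319
outer loop
vertex -2.027 -0.952 2.76
vertex -2.32 -1.409 2.042
vertex -2.236 -0.514 2.002
endloop
endfacet
facet normal 0.242 0.868 0.435
outer loop
vertex -2.027 -0.952 2.76
vertex -2.236 -0.514 2.002
vertex -3.487 -0.793 3.255
endloop
endfacet
facet normal 0.241 0.868 0.434
outer loop
vertex -3.487 -0.793 3.255
vertex -2.236 -0.514 2.002
vertex -3.697 -0.356 2.497
endloop
endfacet
facet normal -0.942 0.102 0.320
outer loop
vertex -3.487 -0.793 3.255
vertex -3.697 -0.356 2.497
vertex -3.78 -1.251 2.538
endloop
endfacet
facet normal 0.942 -0.103 -0.319
outer loop
vertex -2.236 -0.514 2.002
vertex -2.32 -1.409 2.042
vertex -2.529 -0.971 1.285
endloop
endfacet
facet normal -0.081 0.855 -0.512
outer loop
vertex -2.236 -0.514 2.002
vertex -2.529 -0.971 1.285
vertex -3.697 -0.356 2.497
endloop
endfacet
facet normal -0.081 0.855 -0.512
outer loop
vertex -3.697 -0.356 2.497
vertex -2.529 -0.971 1.285
vertex -3.99 -0.813 1.78
endloop
endfacet
facet normal -0.942 0.102 0.320
outer loop
vertex -3.697 -0.356 2.497
vertex -3.99 -0.813 1.78
vertex -3.78 -1.251 2.538
endloop
endfacet
facet normal 0.942 -0.103 -0.319
outer loop
vertex -2.529 -0.971 1.285
vertex -2.32 -1.409 2.042
vertex -2.613 -1.867 1.325
endloop
endfacet
facet normal -0.322 -0.012 -0.947
outer loop
vertex -2.529 -0.971 1.285
vertex -2.613 -1.867 1.325
vertex -3.99 -0.813 1.78
endloop
endfacet
facet normal -0.322 -0.012 -0.947
outer loop
vertex -3.99 -0.813 1.78
vertex -2.613 -1.867 1.325
vertex -4.073 -1.708 1.82
endloop
endfacet
facet normal -0.942 0.102 0.320
outer loop
vertex -3.99 -0.813 1.78
vertex -4.073 -1.708 1.82
vertex -3.78 -1.251 2.538
endloop
endfacet
facet normal 0.942 -0.102 -0.320
outer loop
vertex -2.613 -1.867 1.325
vertex -2.32 -1.409 2.042
vertex -2.403 -2.304 2.083
endloop
endfacet
facet normal -0.242 -0.868 -0.434
outer loop
vertex -2.613 -1.867 1.325
vertex -2.403 -2.304 2.083
vertex -4.073 -1.708 1.82
endloop
endfacet
facet normal -0.241 -0.868 -0.435
outer loop
vertex -4.073 -1.708 1.82
vertex -2.403 -2.304 2.083
vertex -3.864 -2.146 2.578
endloop
endfacet
facet normal -0.942 0.103 0.319
outer loop
vertex -4.073 -1.708 1.82
vertex -3.864 -2.146 2.578
vertex -3.78 -1.251 2.538
endloop
endfacet
facet normal 0.942 -0.102 -0.320
outer loop
vertex -2.403 -2.304 2.083
vertex -2.32 -1.409 2.042
vertex -2.11 -1.847 2.8
endloop
endfacet
facet normal 0.081 -0.855 0.512
outer loop
vertex -2.403 -2.304 2.083
vertex -2.11 -1.847 2.8
vertex -3.864 -2.146 2.578
endloop
endfacet
facet normal 0.081 -0.855 0.512
outer loop
vertex -3.864 -2.146 2.578
vertex -2.11 -1.847 2.8
vertex -3.571 -1.689 3.295
endloop
endfacet
facet normal -0.942 0.103 0.319
outer loop
vertex -3.864 -2.146 2.578
vertex -3.571 -1.689 3.295
vertex -3.78 -1.251 2.538
endloop
endfacet
facet normal 0.942 -0.102 -0.320
outer loop
vertex -2.11 -1.847 2.8
vertex -2.32 -1.409 2.042
vertex -2.027 -0.952 2.76
endloop
endfacet
facet normal 0.322 0.012 0.947
outer loop
vertex -2.11 -1.847 2.8
vertex -2.027 -0.952 2.76
vertex -3.571 -1.689 3.295
endloop
endfacet
facet normal 0.322 0.012 0.947
outer loop
vertex -3.571 -1.689 3.295
vertex -2.027 -0.952 2.76
vertex -3.487 -0.793 3.255
endloop
endfacet
facet normal -0.942 0.103 0.319
outer loop
vertex -3.571 -1.689 3.295
vertex -3.487 -0.793 3.255
vertex -3.78 -1.251 2.538
endloop
endfacet
facet normal -0.975 0.207 0.077
outer loop
vertex -3.501 0.427 -0.995
vertex -3.671 -0.448 -0.791
vertex -3.491 0.151 -0.124
endloop
endfacet
facet normal -0.580 0.775 0.252
outer loop
vertex -3.501 0.427 -0.995
vertex -3.491 0.151 -0.124
vertex -2.85 0.729 -0.427
endloop
endfacet
facet normal -0.167 0.937 -0.307
outer loop
vertex -3.501 0.427 -0.995
vertex -2.85 0.729 -0.427
vertex -2.634 0.487 -1.283
endloop
endfacet
facet normal -0.307 0.471 -0.827
outer loop
vertex -3.501 0.427 -0.995
vertex -2.634 0.487 -1.283
vertex -3.142 -0.24 -1.508
endloop
endfacet
facet normal -0.807 0.019 -0.590
outer loop
vertex -3.501 0.427 -0.995
vertex -3.142 -0.24 -1.508
vertex -3.671 -0.448 -0.791
endloop
endfacet
facet normal -0.155 0.588 0.794
outer loop
vertex -2.85 0.729 -0.427
vertex -3.491 0.151 -0.124
vertex -2.618 0.04 0.128
endloop
endfacet
facet normal -0.794 -0.330 0.510
outer loop
vertex -3.491 0.151 -0.124
vertex -3.671 -0.448 -0.791
vertex -3.126 -0.687 -0.097
endloop
endfacet
facet normal -0.522 -0.635 -0.570
outer loop
vertex -3.671 -0.448 -0.791
vertex -3.142 -0.24 -1.508
vertex -2.91 -0.929 -0.953
endloop
endfacet
facet normal 0.287 0.094 -0.953
outer loop
vertex -3.142 -0.24 -1.508
vertex -2.634 0.487 -1.283
vertex -2.269 -0.351 -1.256
endloop
endfacet
facet normal 0.514 0.851 -0.111
outer loop
vertex -2.634 0.487 -1.283
vertex -2.85 0.729 -0.427
vertex -2.089 0.248 -0.589
endloop
endfacet
facet normal 0.307 -0.471 0.827
outer loop
vertex -2.259 -0.627 -0.385
vertex -2.618 0.04 0.128
vertex -3.126 -0.687 -0.097
endloop
endfacet
facet normal 0.167 -0.937 0.307
outer loop
vertex -2.259 -0.627 -0.385
vertex -3.126 -0.687 -0.097
vertex -2.91 -0.929 -0.953
endloop
endfacet
facet normal 0.580 -0.775 -0.252
outer loop
vertex -2.259 -0.627 -0.385
vertex -2.91 -0.929 -0.953
vertex -2.269 -0.351 -1.256
endloop
endfacet
facet normal 0.975 -0.207 -0.077
outer loop
vertex -2.259 -0.627 -0.385
vertex -2.269 -0.351 -1.256
vertex -2.089 0.248 -0.589
endloop
endfacet
facet normal 0.807 -0.019 0.590
outer loop
vertex -2.259 -0.627 -0.385
vertex -2.089 0.248 -0.589
vertex -2.618 0.04 0.128
endloop
endfacet
facet normal -0.287 -0.094 0.953
outer loop
vertex -3.126 -0.687 -0.097
vertex -2.618 0.04 0.128
vertex -3.491 0.151 -0.124
endloop
endfacet
facet normal -0.514 -0.851 0.111
outer loop
vertex -2.91 -0.929 -0.953
vertex -3.126 -0.687 -0.097
vertex -3.671 -0.448 -0.791
endloop
endfacet
facet normal 0.155 -0.588 -0.794
outer loop
vertex -2.269 -0.351 -1.256
vertex -2.91 -0.929 -0.953
vertex -3.142 -0.24 -1.508
endloop
endfacet
facet normal 0.794 0.330 -0.510
outer loop
vertex -2.089 0.248 -0.589
vertex -2.269 -0.351 -1.256
vertex -2.634 0.487 -1.283
endloop
endfacet
facet normal 0.522 0.635 0.570
outer loop
vertex -2.618 0.04 0.128
vertex -2.089 0.248 -0.589
vertex -2.85 0.729 -0.427
endloop
endfacet

endsolid


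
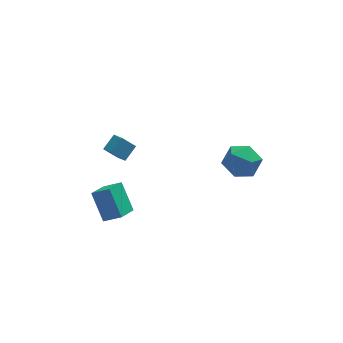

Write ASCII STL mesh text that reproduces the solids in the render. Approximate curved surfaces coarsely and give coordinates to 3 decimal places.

solid 
facet normal -0.681 0.175 0.711
outer loop
vertex -3.793 -1.344 2.68
vertex -3.138 -0.809 3.176
vertex -4.05 -0.639 2.26
endloop
endfacet
facet normal -0.668 -0.545 -0.506
outer loop
vertex -3.382 -0.811 1.564
vertex -3.793 -1.344 2.68
vertex -4.05 -0.639 2.26
endloop
endfacet
facet normal -0.681 0.175 0.711
outer loop
vertex -4.05 -0.639 2.26
vertex -3.138 -0.809 3.176
vertex -3.395 -0.104 2.756
endloop
endfacet
facet normal -0.299 0.819 -0.489
outer loop
vertex -3.395 -0.104 2.756
vertex -3.382 -0.811 1.564
vertex -4.05 -0.639 2.26
endloop
endfacet
facet normal 0.299 -0.819 0.489
outer loop
vertex -3.793 -1.344 2.68
vertex -2.47 -0.981 2.48
vertex -3.138 -0.809 3.176
endloop
endfacet
facet normal -0.668 -0.545 -0.506
outer loop
vertex -3.125 -1.516 1.984
vertex -3.793 -1.344 2.68
vertex -3.382 -0.811 1.564
endloop
endfacet
facet normal 0.299 -0.819 0.489
outer loop
vertex -3.125 -1.516 1.984
vertex -2.47 -0.981 2.48
vertex -3.793 -1.344 2.68
endloop
endfacet
facet normal 0.668 0.545 0.506
outer loop
vertex -3.138 -0.809 3.176
vertex -2.47 -0.981 2.48
vertex -3.395 -0.104 2.756
endloop
endfacet
facet normal -0.299 0.819 -0.489
outer loop
vertex -2.727 -0.276 2.06
vertex -3.382 -0.811 1.564
vertex -3.395 -0.104 2.756
endloop
endfacet
facet normal 0.668 0.545 0.506
outer loop
vertex -3.395 -0.104 2.756
vertex -2.47 -0.981 2.48
vertex -2.727 -0.276 2.06
endloop
endfacet
facet normal 0.681 -0.175 -0.711
outer loop
vertex -2.727 -0.276 2.06
vertex -3.125 -1.516 1.984
vertex -3.382 -0.811 1.564
endloop
endfacet
facet normal 0.681 -0.175 -0.711
outer loop
vertex -2.47 -0.981 2.48
vertex -3.125 -1.516 1.984
vertex -2.727 -0.276 2.06
endloop
endfacet
facet normal 0.062 -0.227 0.972
outer loop
vertex 3.495 -0.548 0.578
vertex 2.457 -0.954 0.549
vertex 3.324 -1.622 0.338
endloop
endfacet
facet normal 0.703 -0.260 0.662
outer loop
vertex 3.495 -0.548 0.578
vertex 3.324 -1.622 0.338
vertex 4.079 -1.037 -0.235
endloop
endfacet
facet normal 0.844 0.379 0.378
outer loop
vertex 3.495 -0.548 0.578
vertex 4.079 -1.037 -0.235
vertex 3.68 -0.006 -0.378
endloop
endfacet
facet normal 0.290 0.808 0.514
outer loop
vertex 3.495 -0.548 0.578
vertex 3.68 -0.006 -0.378
vertex 2.677 0.045 0.107
endloop
endfacet
facet normal -0.194 0.432 0.881
outer loop
vertex 3.495 -0.548 0.578
vertex 2.677 0.045 0.107
vertex 2.457 -0.954 0.549
endloop
endfacet
facet normal 0.667 -0.734 0.129
outer loop
vertex 4.079 -1.037 -0.235
vertex 3.324 -1.622 0.338
vertex 3.403 -1.745 -0.767
endloop
endfacet
facet normal -0.371 -0.681 0.632
outer loop
vertex 3.324 -1.622 0.338
vertex 2.457 -0.954 0.549
vertex 2.4 -1.694 -0.282
endloop
endfacet
facet normal -0.785 0.387 0.483
outer loop
vertex 2.457 -0.954 0.549
vertex 2.677 0.045 0.107
vertex 2.001 -0.663 -0.425
endloop
endfacet
facet normal -0.003 0.994 -0.111
outer loop
vertex 2.677 0.045 0.107
vertex 3.68 -0.006 -0.378
vertex 2.756 -0.078 -0.998
endloop
endfacet
facet normal 0.895 0.301 -0.329
outer loop
vertex 3.68 -0.006 -0.378
vertex 4.079 -1.037 -0.235
vertex 3.623 -0.746 -1.209
endloop
endfacet
facet normal -0.290 -0.808 -0.514
outer loop
vertex 2.585 -1.152 -1.238
vertex 3.403 -1.745 -0.767
vertex 2.4 -1.694 -0.282
endloop
endfacet
facet normal -0.844 -0.379 -0.378
outer loop
vertex 2.585 -1.152 -1.238
vertex 2.4 -1.694 -0.282
vertex 2.001 -0.663 -0.425
endloop
endfacet
facet normal -0.703 0.260 -0.662
outer loop
vertex 2.585 -1.152 -1.238
vertex 2.001 -0.663 -0.425
vertex 2.756 -0.078 -0.998
endloop
endfacet
facet normal -0.062 0.227 -0.972
outer loop
vertex 2.585 -1.152 -1.238
vertex 2.756 -0.078 -0.998
vertex 3.623 -0.746 -1.209
endloop
endfacet
facet normal 0.194 -0.432 -0.881
outer loop
vertex 2.585 -1.152 -1.238
vertex 3.623 -0.746 -1.209
vertex 3.403 -1.745 -0.767
endloop
endfacet
facet normal 0.003 -0.994 0.111
outer loop
vertex 2.4 -1.694 -0.282
vertex 3.403 -1.745 -0.767
vertex 3.324 -1.622 0.338
endloop
endfacet
facet normal -0.895 -0.301 0.329
outer loop
vertex 2.001 -0.663 -0.425
vertex 2.4 -1.694 -0.282
vertex 2.457 -0.954 0.549
endloop
endfacet
facet normal -0.667 0.734 -0.129
outer loop
vertex 2.756 -0.078 -0.998
vertex 2.001 -0.663 -0.425
vertex 2.677 0.045 0.107
endloop
endfacet
facet normal 0.371 0.681 -0.632
outer loop
vertex 3.623 -0.746 -1.209
vertex 2.756 -0.078 -0.998
vertex 3.68 -0.006 -0.378
endloop
endfacet
facet normal 0.785 -0.387 -0.483
outer loop
vertex 3.403 -1.745 -0.767
vertex 3.623 -0.746 -1.209
vertex 4.079 -1.037 -0.235
endloop
endfacet
facet normal -0.621 -0.660 0.422
outer loop
vertex -3.249 -0.738 -3.858
vertex -3.614 0.442 -2.549
vertex -4.127 -0.314 -4.486
endloop
endfacet
facet normal 0.203 -0.656 -0.727
outer loop
vertex -3.326 0.538 -5.031
vertex -3.249 -0.738 -3.858
vertex -4.127 -0.314 -4.486
endloop
endfacet
facet normal -0.621 -0.660 0.422
outer loop
vertex -4.127 -0.314 -4.486
vertex -3.614 0.442 -2.549
vertex -4.492 0.867 -3.177
endloop
endfacet
facet normal -0.757 0.366 -0.541
outer loop
vertex -4.492 0.867 -3.177
vertex -3.326 0.538 -5.031
vertex -4.127 -0.314 -4.486
endloop
endfacet
facet normal 0.757 -0.366 0.541
outer loop
vertex -3.249 -0.738 -3.858
vertex -2.813 1.294 -3.094
vertex -3.614 0.442 -2.549
endloop
endfacet
facet normal 0.202 -0.656 -0.727
outer loop
vertex -2.448 0.113 -4.403
vertex -3.249 -0.738 -3.858
vertex -3.326 0.538 -5.031
endloop
endfacet
facet normal 0.757 -0.366 0.541
outer loop
vertex -2.448 0.113 -4.403
vertex -2.813 1.294 -3.094
vertex -3.249 -0.738 -3.858
endloop
endfacet
facet normal -0.203 0.656 0.727
outer loop
vertex -3.614 0.442 -2.549
vertex -2.813 1.294 -3.094
vertex -4.492 0.867 -3.177
endloop
endfacet
facet normal -0.757 0.366 -0.541
outer loop
vertex -3.691 1.718 -3.722
vertex -3.326 0.538 -5.031
vertex -4.492 0.867 -3.177
endloop
endfacet
facet normal -0.203 0.656 0.727
outer loop
vertex -4.492 0.867 -3.177
vertex -2.813 1.294 -3.094
vertex -3.691 1.718 -3.722
endloop
endfacet
facet normal 0.621 0.660 -0.422
outer loop
vertex -3.691 1.718 -3.722
vertex -2.448 0.113 -4.403
vertex -3.326 0.538 -5.031
endloop
endfacet
facet normal 0.621 0.660 -0.422
outer loop
vertex -2.813 1.294 -3.094
vertex -2.448 0.113 -4.403
vertex -3.691 1.718 -3.722
endloop
endfacet

endsolid


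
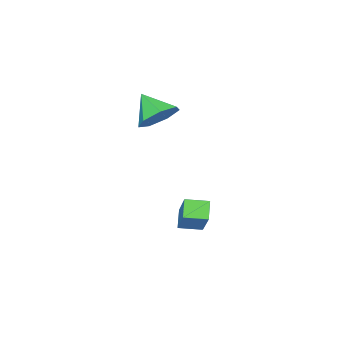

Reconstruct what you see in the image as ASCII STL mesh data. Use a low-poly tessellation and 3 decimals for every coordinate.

solid 
facet normal -0.738 0.665 -0.118
outer loop
vertex -3.259 1.398 -0.714
vertex -2.727 1.854 -1.468
vertex -4.185 0.116 -2.141
endloop
endfacet
facet normal -0.515 -0.444 0.733
outer loop
vertex -3.373 -0.614 -2.012
vertex -3.259 1.398 -0.714
vertex -4.185 0.116 -2.141
endloop
endfacet
facet normal -0.738 0.665 -0.118
outer loop
vertex -4.185 0.116 -2.141
vertex -2.727 1.854 -1.468
vertex -3.653 0.573 -2.896
endloop
endfacet
facet normal -0.434 -0.602 -0.670
outer loop
vertex -3.653 0.573 -2.896
vertex -3.373 -0.614 -2.012
vertex -4.185 0.116 -2.141
endloop
endfacet
facet normal 0.434 0.602 0.670
outer loop
vertex -3.259 1.398 -0.714
vertex -1.915 1.124 -1.339
vertex -2.727 1.854 -1.468
endloop
endfacet
facet normal -0.516 -0.443 0.733
outer loop
vertex -2.447 0.667 -0.584
vertex -3.259 1.398 -0.714
vertex -3.373 -0.614 -2.012
endloop
endfacet
facet normal 0.434 0.602 0.670
outer loop
vertex -2.447 0.667 -0.584
vertex -1.915 1.124 -1.339
vertex -3.259 1.398 -0.714
endloop
endfacet
facet normal 0.516 0.444 -0.733
outer loop
vertex -2.727 1.854 -1.468
vertex -1.915 1.124 -1.339
vertex -3.653 0.573 -2.896
endloop
endfacet
facet normal -0.434 -0.602 -0.670
outer loop
vertex -2.841 -0.158 -2.766
vertex -3.373 -0.614 -2.012
vertex -3.653 0.573 -2.896
endloop
endfacet
facet normal 0.516 0.443 -0.733
outer loop
vertex -3.653 0.573 -2.896
vertex -1.915 1.124 -1.339
vertex -2.841 -0.158 -2.766
endloop
endfacet
facet normal 0.737 -0.665 0.118
outer loop
vertex -2.841 -0.158 -2.766
vertex -2.447 0.667 -0.584
vertex -3.373 -0.614 -2.012
endloop
endfacet
facet normal 0.738 -0.664 0.118
outer loop
vertex -1.915 1.124 -1.339
vertex -2.447 0.667 -0.584
vertex -2.841 -0.158 -2.766
endloop
endfacet
facet normal 0.004 0.730 -0.683
outer loop
vertex -2.851 -1.226 3.934
vertex -3.377 -1.853 3.261
vertex -3.769 -1.179 3.979
endloop
endfacet
facet normal 0.058 0.205 0.977
outer loop
vertex -2.851 -1.226 3.934
vertex -3.769 -1.179 3.979
vertex -3.383 -3.007 4.339
endloop
endfacet
facet normal 0.005 0.730 -0.683
outer loop
vertex -3.769 -1.179 3.979
vertex -3.377 -1.853 3.261
vertex -4.391 -1.64 3.482
endloop
endfacet
facet normal -0.633 0.019 0.774
outer loop
vertex -3.769 -1.179 3.979
vertex -4.391 -1.64 3.482
vertex -3.383 -3.007 4.339
endloop
endfacet
facet normal 0.005 0.730 -0.683
outer loop
vertex -4.391 -1.64 3.482
vertex -3.377 -1.853 3.261
vertex -4.25 -2.261 2.819
endloop
endfacet
facet normal -0.848 -0.465 0.255
outer loop
vertex -4.391 -1.64 3.482
vertex -4.25 -2.261 2.819
vertex -3.383 -3.007 4.339
endloop
endfacet
facet normal 0.004 0.731 -0.683
outer loop
vertex -4.25 -2.261 2.819
vertex -3.377 -1.853 3.261
vertex -3.451 -2.575 2.488
endloop
endfacet
facet normal -0.426 -0.884 -0.191
outer loop
vertex -4.25 -2.261 2.819
vertex -3.451 -2.575 2.488
vertex -3.383 -3.007 4.339
endloop
endfacet
facet normal 0.004 0.731 -0.683
outer loop
vertex -3.451 -2.575 2.488
vertex -3.377 -1.853 3.261
vertex -2.596 -2.345 2.739
endloop
endfacet
facet normal 0.315 -0.922 -0.227
outer loop
vertex -3.451 -2.575 2.488
vertex -2.596 -2.345 2.739
vertex -3.383 -3.007 4.339
endloop
endfacet
facet normal 0.004 0.730 -0.683
outer loop
vertex -2.596 -2.345 2.739
vertex -3.377 -1.853 3.261
vertex -2.329 -1.745 3.382
endloop
endfacet
facet normal 0.817 -0.550 0.174
outer loop
vertex -2.596 -2.345 2.739
vertex -2.329 -1.745 3.382
vertex -3.383 -3.007 4.339
endloop
endfacet
facet normal 0.004 0.730 -0.683
outer loop
vertex -2.329 -1.745 3.382
vertex -3.377 -1.853 3.261
vertex -2.851 -1.226 3.934
endloop
endfacet
facet normal 0.703 -0.048 0.710
outer loop
vertex -2.329 -1.745 3.382
vertex -2.851 -1.226 3.934
vertex -3.383 -3.007 4.339
endloop
endfacet

endsolid


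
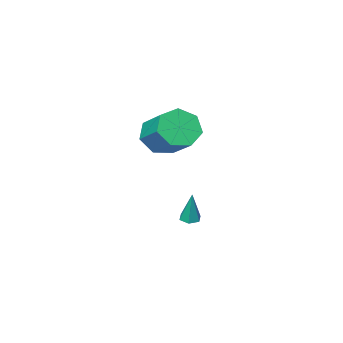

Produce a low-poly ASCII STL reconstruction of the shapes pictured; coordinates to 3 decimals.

solid 
facet normal -0.083 -0.831 -0.550
outer loop
vertex 1.79 -4.165 1.426
vertex 1.146 -3.629 0.714
vertex 2.241 -3.732 0.704
endloop
endfacet
facet normal 0.878 -0.323 0.354
outer loop
vertex 1.79 -4.165 1.426
vertex 2.241 -3.732 0.704
vertex 1.959 -2.487 2.538
endloop
endfacet
facet normal 0.878 -0.322 0.354
outer loop
vertex 1.959 -2.487 2.538
vertex 2.241 -3.732 0.704
vertex 2.409 -2.054 1.816
endloop
endfacet
facet normal 0.083 0.831 0.550
outer loop
vertex 1.959 -2.487 2.538
vertex 2.409 -2.054 1.816
vertex 1.314 -1.951 1.826
endloop
endfacet
facet normal -0.083 -0.831 -0.550
outer loop
vertex 2.241 -3.732 0.704
vertex 1.146 -3.629 0.714
vertex 1.867 -3.222 -0.01
endloop
endfacet
facet normal 0.916 0.154 -0.370
outer loop
vertex 2.241 -3.732 0.704
vertex 1.867 -3.222 -0.01
vertex 2.409 -2.054 1.816
endloop
endfacet
facet normal 0.916 0.154 -0.370
outer loop
vertex 2.409 -2.054 1.816
vertex 1.867 -3.222 -0.01
vertex 2.035 -1.544 1.102
endloop
endfacet
facet normal 0.083 0.831 0.550
outer loop
vertex 2.409 -2.054 1.816
vertex 2.035 -1.544 1.102
vertex 1.314 -1.951 1.826
endloop
endfacet
facet normal -0.083 -0.831 -0.550
outer loop
vertex 1.867 -3.222 -0.01
vertex 1.146 -3.629 0.714
vertex 0.95 -3.018 -0.179
endloop
endfacet
facet normal 0.265 0.514 -0.816
outer loop
vertex 1.867 -3.222 -0.01
vertex 0.95 -3.018 -0.179
vertex 2.035 -1.544 1.102
endloop
endfacet
facet normal 0.265 0.514 -0.816
outer loop
vertex 2.035 -1.544 1.102
vertex 0.95 -3.018 -0.179
vertex 1.118 -1.34 0.933
endloop
endfacet
facet normal 0.083 0.831 0.550
outer loop
vertex 2.035 -1.544 1.102
vertex 1.118 -1.34 0.933
vertex 1.314 -1.951 1.826
endloop
endfacet
facet normal -0.083 -0.831 -0.550
outer loop
vertex 0.95 -3.018 -0.179
vertex 1.146 -3.629 0.714
vertex 0.181 -3.274 0.324
endloop
endfacet
facet normal -0.586 0.488 -0.647
outer loop
vertex 0.95 -3.018 -0.179
vertex 0.181 -3.274 0.324
vertex 1.118 -1.34 0.933
endloop
endfacet
facet normal -0.586 0.488 -0.647
outer loop
vertex 1.118 -1.34 0.933
vertex 0.181 -3.274 0.324
vertex 0.349 -1.596 1.436
endloop
endfacet
facet normal 0.083 0.831 0.550
outer loop
vertex 1.118 -1.34 0.933
vertex 0.349 -1.596 1.436
vertex 1.314 -1.951 1.826
endloop
endfacet
facet normal -0.083 -0.831 -0.551
outer loop
vertex 0.181 -3.274 0.324
vertex 1.146 -3.629 0.714
vertex 0.138 -3.798 1.121
endloop
endfacet
facet normal -0.996 0.094 0.008
outer loop
vertex 0.181 -3.274 0.324
vertex 0.138 -3.798 1.121
vertex 0.349 -1.596 1.436
endloop
endfacet
facet normal -0.996 0.094 0.008
outer loop
vertex 0.349 -1.596 1.436
vertex 0.138 -3.798 1.121
vertex 0.306 -2.12 2.233
endloop
endfacet
facet normal 0.083 0.831 0.551
outer loop
vertex 0.349 -1.596 1.436
vertex 0.306 -2.12 2.233
vertex 1.314 -1.951 1.826
endloop
endfacet
facet normal -0.083 -0.831 -0.550
outer loop
vertex 0.138 -3.798 1.121
vertex 1.146 -3.629 0.714
vertex 0.855 -4.194 1.612
endloop
endfacet
facet normal -0.655 -0.371 0.658
outer loop
vertex 0.138 -3.798 1.121
vertex 0.855 -4.194 1.612
vertex 0.306 -2.12 2.233
endloop
endfacet
facet normal -0.655 -0.371 0.659
outer loop
vertex 0.306 -2.12 2.233
vertex 0.855 -4.194 1.612
vertex 1.023 -2.516 2.723
endloop
endfacet
facet normal 0.083 0.831 0.550
outer loop
vertex 0.306 -2.12 2.233
vertex 1.023 -2.516 2.723
vertex 1.314 -1.951 1.826
endloop
endfacet
facet normal -0.084 -0.831 -0.550
outer loop
vertex 0.855 -4.194 1.612
vertex 1.146 -3.629 0.714
vertex 1.79 -4.165 1.426
endloop
endfacet
facet normal 0.179 -0.556 0.812
outer loop
vertex 0.855 -4.194 1.612
vertex 1.79 -4.165 1.426
vertex 1.023 -2.516 2.723
endloop
endfacet
facet normal 0.178 -0.556 0.812
outer loop
vertex 1.023 -2.516 2.723
vertex 1.79 -4.165 1.426
vertex 1.959 -2.487 2.538
endloop
endfacet
facet normal 0.083 0.831 0.550
outer loop
vertex 1.023 -2.516 2.723
vertex 1.959 -2.487 2.538
vertex 1.314 -1.951 1.826
endloop
endfacet
facet normal -0.067 -0.204 -0.977
outer loop
vertex 0.346 -2.69 -4.627
vertex 0.024 -3.073 -4.525
vertex -0.156 -2.603 -4.611
endloop
endfacet
facet normal 0.172 0.984 0.041
outer loop
vertex 0.346 -2.69 -4.627
vertex -0.156 -2.603 -4.611
vertex 0.136 -2.727 -2.875
endloop
endfacet
facet normal -0.067 -0.204 -0.977
outer loop
vertex -0.156 -2.603 -4.611
vertex 0.024 -3.073 -4.525
vertex -0.478 -2.986 -4.509
endloop
endfacet
facet normal -0.731 0.660 0.170
outer loop
vertex -0.156 -2.603 -4.611
vertex -0.478 -2.986 -4.509
vertex 0.136 -2.727 -2.875
endloop
endfacet
facet normal -0.067 -0.205 -0.977
outer loop
vertex -0.478 -2.986 -4.509
vertex 0.024 -3.073 -4.525
vertex -0.298 -3.455 -4.423
endloop
endfacet
facet normal -0.886 -0.271 0.376
outer loop
vertex -0.478 -2.986 -4.509
vertex -0.298 -3.455 -4.423
vertex 0.136 -2.727 -2.875
endloop
endfacet
facet normal -0.067 -0.205 -0.977
outer loop
vertex -0.298 -3.455 -4.423
vertex 0.024 -3.073 -4.525
vertex 0.204 -3.542 -4.439
endloop
endfacet
facet normal -0.138 -0.881 0.453
outer loop
vertex -0.298 -3.455 -4.423
vertex 0.204 -3.542 -4.439
vertex 0.136 -2.727 -2.875
endloop
endfacet
facet normal -0.067 -0.205 -0.977
outer loop
vertex 0.204 -3.542 -4.439
vertex 0.024 -3.073 -4.525
vertex 0.526 -3.16 -4.541
endloop
endfacet
facet normal 0.764 -0.558 0.324
outer loop
vertex 0.204 -3.542 -4.439
vertex 0.526 -3.16 -4.541
vertex 0.136 -2.727 -2.875
endloop
endfacet
facet normal -0.067 -0.204 -0.977
outer loop
vertex 0.526 -3.16 -4.541
vertex 0.024 -3.073 -4.525
vertex 0.346 -2.69 -4.627
endloop
endfacet
facet normal 0.920 0.374 0.118
outer loop
vertex 0.526 -3.16 -4.541
vertex 0.346 -2.69 -4.627
vertex 0.136 -2.727 -2.875
endloop
endfacet

endsolid


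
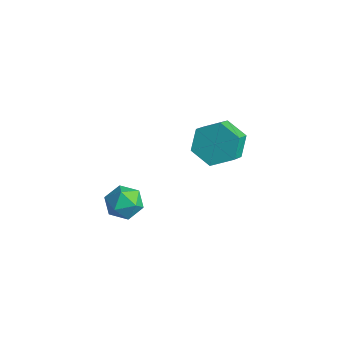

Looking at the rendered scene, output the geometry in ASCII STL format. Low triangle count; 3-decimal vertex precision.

solid 
facet normal -0.423 0.828 0.369
outer loop
vertex -2.942 -2.832 -0.902
vertex -3.197 -3.222 -0.319
vertex -2.527 -2.895 -0.284
endloop
endfacet
facet normal 0.162 0.987 -0.008
outer loop
vertex -2.942 -2.832 -0.902
vertex -2.527 -2.895 -0.284
vertex -2.207 -2.953 -0.956
endloop
endfacet
facet normal 0.072 0.739 -0.670
outer loop
vertex -2.942 -2.832 -0.902
vertex -2.207 -2.953 -0.956
vertex -2.679 -3.315 -1.406
endloop
endfacet
facet normal -0.568 0.425 -0.704
outer loop
vertex -2.942 -2.832 -0.902
vertex -2.679 -3.315 -1.406
vertex -3.291 -3.482 -1.013
endloop
endfacet
facet normal -0.875 0.480 -0.061
outer loop
vertex -2.942 -2.832 -0.902
vertex -3.291 -3.482 -1.013
vertex -3.197 -3.222 -0.319
endloop
endfacet
facet normal 0.714 0.640 0.285
outer loop
vertex -2.207 -2.953 -0.956
vertex -2.527 -2.895 -0.284
vertex -2.009 -3.418 -0.407
endloop
endfacet
facet normal -0.233 0.382 0.894
outer loop
vertex -2.527 -2.895 -0.284
vertex -3.197 -3.222 -0.319
vertex -2.621 -3.585 -0.014
endloop
endfacet
facet normal -0.964 -0.178 0.197
outer loop
vertex -3.197 -3.222 -0.319
vertex -3.291 -3.482 -1.013
vertex -3.093 -3.947 -0.464
endloop
endfacet
facet normal -0.468 -0.266 -0.843
outer loop
vertex -3.291 -3.482 -1.013
vertex -2.679 -3.315 -1.406
vertex -2.773 -4.005 -1.136
endloop
endfacet
facet normal 0.568 0.239 -0.788
outer loop
vertex -2.679 -3.315 -1.406
vertex -2.207 -2.953 -0.956
vertex -2.103 -3.678 -1.101
endloop
endfacet
facet normal 0.568 -0.425 0.704
outer loop
vertex -2.358 -4.068 -0.518
vertex -2.009 -3.418 -0.407
vertex -2.621 -3.585 -0.014
endloop
endfacet
facet normal -0.072 -0.739 0.670
outer loop
vertex -2.358 -4.068 -0.518
vertex -2.621 -3.585 -0.014
vertex -3.093 -3.947 -0.464
endloop
endfacet
facet normal -0.162 -0.987 0.008
outer loop
vertex -2.358 -4.068 -0.518
vertex -3.093 -3.947 -0.464
vertex -2.773 -4.005 -1.136
endloop
endfacet
facet normal 0.423 -0.828 -0.369
outer loop
vertex -2.358 -4.068 -0.518
vertex -2.773 -4.005 -1.136
vertex -2.103 -3.678 -1.101
endloop
endfacet
facet normal 0.875 -0.480 0.061
outer loop
vertex -2.358 -4.068 -0.518
vertex -2.103 -3.678 -1.101
vertex -2.009 -3.418 -0.407
endloop
endfacet
facet normal 0.468 0.266 0.843
outer loop
vertex -2.621 -3.585 -0.014
vertex -2.009 -3.418 -0.407
vertex -2.527 -2.895 -0.284
endloop
endfacet
facet normal -0.568 -0.239 0.788
outer loop
vertex -3.093 -3.947 -0.464
vertex -2.621 -3.585 -0.014
vertex -3.197 -3.222 -0.319
endloop
endfacet
facet normal -0.714 -0.640 -0.285
outer loop
vertex -2.773 -4.005 -1.136
vertex -3.093 -3.947 -0.464
vertex -3.291 -3.482 -1.013
endloop
endfacet
facet normal 0.233 -0.382 -0.894
outer loop
vertex -2.103 -3.678 -1.101
vertex -2.773 -4.005 -1.136
vertex -2.679 -3.315 -1.406
endloop
endfacet
facet normal 0.964 0.178 -0.197
outer loop
vertex -2.009 -3.418 -0.407
vertex -2.103 -3.678 -1.101
vertex -2.207 -2.953 -0.956
endloop
endfacet
facet normal -0.438 0.690 -0.577
outer loop
vertex -2.099 1.281 -0.534
vertex -2.913 1.082 -0.154
vertex -2.379 1.732 0.218
endloop
endfacet
facet normal 0.846 0.533 -0.005
outer loop
vertex -2.099 1.281 -0.534
vertex -2.379 1.732 0.218
vertex -1.653 0.578 0.055
endloop
endfacet
facet normal 0.846 0.533 -0.004
outer loop
vertex -1.653 0.578 0.055
vertex -2.379 1.732 0.218
vertex -1.933 1.028 0.806
endloop
endfacet
facet normal 0.438 -0.690 0.577
outer loop
vertex -1.653 0.578 0.055
vertex -1.933 1.028 0.806
vertex -2.467 0.378 0.434
endloop
endfacet
facet normal -0.437 0.690 -0.577
outer loop
vertex -2.379 1.732 0.218
vertex -2.913 1.082 -0.154
vertex -3.193 1.533 0.597
endloop
endfacet
facet normal 0.160 0.690 0.706
outer loop
vertex -2.379 1.732 0.218
vertex -3.193 1.533 0.597
vertex -1.933 1.028 0.806
endloop
endfacet
facet normal 0.160 0.691 0.705
outer loop
vertex -1.933 1.028 0.806
vertex -3.193 1.533 0.597
vertex -2.747 0.829 1.186
endloop
endfacet
facet normal 0.438 -0.690 0.577
outer loop
vertex -1.933 1.028 0.806
vertex -2.747 0.829 1.186
vertex -2.467 0.378 0.434
endloop
endfacet
facet normal -0.438 0.689 -0.577
outer loop
vertex -3.193 1.533 0.597
vertex -2.913 1.082 -0.154
vertex -3.727 0.882 0.225
endloop
endfacet
facet normal -0.687 0.158 0.709
outer loop
vertex -3.193 1.533 0.597
vertex -3.727 0.882 0.225
vertex -2.747 0.829 1.186
endloop
endfacet
facet normal -0.687 0.158 0.709
outer loop
vertex -2.747 0.829 1.186
vertex -3.727 0.882 0.225
vertex -3.281 0.179 0.814
endloop
endfacet
facet normal 0.438 -0.690 0.577
outer loop
vertex -2.747 0.829 1.186
vertex -3.281 0.179 0.814
vertex -2.467 0.378 0.434
endloop
endfacet
facet normal -0.438 0.690 -0.577
outer loop
vertex -3.727 0.882 0.225
vertex -2.913 1.082 -0.154
vertex -3.447 0.432 -0.526
endloop
endfacet
facet normal -0.846 -0.533 0.004
outer loop
vertex -3.727 0.882 0.225
vertex -3.447 0.432 -0.526
vertex -3.281 0.179 0.814
endloop
endfacet
facet normal -0.846 -0.533 0.004
outer loop
vertex -3.281 0.179 0.814
vertex -3.447 0.432 -0.526
vertex -3.001 -0.272 0.062
endloop
endfacet
facet normal 0.438 -0.690 0.577
outer loop
vertex -3.281 0.179 0.814
vertex -3.001 -0.272 0.062
vertex -2.467 0.378 0.434
endloop
endfacet
facet normal -0.438 0.690 -0.577
outer loop
vertex -3.447 0.432 -0.526
vertex -2.913 1.082 -0.154
vertex -2.633 0.631 -0.906
endloop
endfacet
facet normal -0.160 -0.691 -0.705
outer loop
vertex -3.447 0.432 -0.526
vertex -2.633 0.631 -0.906
vertex -3.001 -0.272 0.062
endloop
endfacet
facet normal -0.159 -0.691 -0.705
outer loop
vertex -3.001 -0.272 0.062
vertex -2.633 0.631 -0.906
vertex -2.187 -0.073 -0.317
endloop
endfacet
facet normal 0.437 -0.690 0.577
outer loop
vertex -3.001 -0.272 0.062
vertex -2.187 -0.073 -0.317
vertex -2.467 0.378 0.434
endloop
endfacet
facet normal -0.438 0.690 -0.577
outer loop
vertex -2.633 0.631 -0.906
vertex -2.913 1.082 -0.154
vertex -2.099 1.281 -0.534
endloop
endfacet
facet normal 0.687 -0.158 -0.709
outer loop
vertex -2.633 0.631 -0.906
vertex -2.099 1.281 -0.534
vertex -2.187 -0.073 -0.317
endloop
endfacet
facet normal 0.687 -0.158 -0.709
outer loop
vertex -2.187 -0.073 -0.317
vertex -2.099 1.281 -0.534
vertex -1.653 0.578 0.055
endloop
endfacet
facet normal 0.438 -0.689 0.577
outer loop
vertex -2.187 -0.073 -0.317
vertex -1.653 0.578 0.055
vertex -2.467 0.378 0.434
endloop
endfacet

endsolid


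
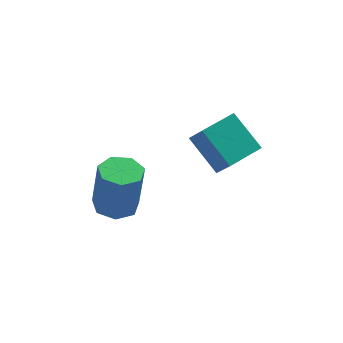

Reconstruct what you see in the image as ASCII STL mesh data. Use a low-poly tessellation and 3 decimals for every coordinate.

solid 
facet normal -0.108 0.037 -0.993
outer loop
vertex 0.653 2.26 1.327
vertex 0.141 1.674 1.361
vertex 0.005 2.44 1.404
endloop
endfacet
facet normal 0.268 0.963 0.006
outer loop
vertex 0.653 2.26 1.327
vertex 0.005 2.44 1.404
vertex 0.852 2.193 3.145
endloop
endfacet
facet normal 0.268 0.963 0.006
outer loop
vertex 0.852 2.193 3.145
vertex 0.005 2.44 1.404
vertex 0.204 2.373 3.222
endloop
endfacet
facet normal 0.108 -0.037 0.993
outer loop
vertex 0.852 2.193 3.145
vertex 0.204 2.373 3.222
vertex 0.339 1.606 3.179
endloop
endfacet
facet normal -0.108 0.037 -0.993
outer loop
vertex 0.005 2.44 1.404
vertex 0.141 1.674 1.361
vertex -0.541 2.043 1.449
endloop
endfacet
facet normal -0.580 0.809 0.093
outer loop
vertex 0.005 2.44 1.404
vertex -0.541 2.043 1.449
vertex 0.204 2.373 3.222
endloop
endfacet
facet normal -0.580 0.809 0.093
outer loop
vertex 0.204 2.373 3.222
vertex -0.541 2.043 1.449
vertex -0.342 1.976 3.267
endloop
endfacet
facet normal 0.108 -0.037 0.993
outer loop
vertex 0.204 2.373 3.222
vertex -0.342 1.976 3.267
vertex 0.339 1.606 3.179
endloop
endfacet
facet normal -0.109 0.036 -0.993
outer loop
vertex -0.541 2.043 1.449
vertex 0.141 1.674 1.361
vertex -0.573 1.367 1.428
endloop
endfacet
facet normal -0.993 0.044 0.110
outer loop
vertex -0.541 2.043 1.449
vertex -0.573 1.367 1.428
vertex -0.342 1.976 3.267
endloop
endfacet
facet normal -0.993 0.045 0.110
outer loop
vertex -0.342 1.976 3.267
vertex -0.573 1.367 1.428
vertex -0.375 1.3 3.246
endloop
endfacet
facet normal 0.109 -0.036 0.993
outer loop
vertex -0.342 1.976 3.267
vertex -0.375 1.3 3.246
vertex 0.339 1.606 3.179
endloop
endfacet
facet normal -0.109 0.037 -0.993
outer loop
vertex -0.573 1.367 1.428
vertex 0.141 1.674 1.361
vertex -0.069 0.922 1.356
endloop
endfacet
facet normal -0.658 -0.752 0.044
outer loop
vertex -0.573 1.367 1.428
vertex -0.069 0.922 1.356
vertex -0.375 1.3 3.246
endloop
endfacet
facet normal -0.657 -0.753 0.044
outer loop
vertex -0.375 1.3 3.246
vertex -0.069 0.922 1.356
vertex 0.13 0.855 3.174
endloop
endfacet
facet normal 0.109 -0.037 0.993
outer loop
vertex -0.375 1.3 3.246
vertex 0.13 0.855 3.174
vertex 0.339 1.606 3.179
endloop
endfacet
facet normal -0.109 0.037 -0.993
outer loop
vertex -0.069 0.922 1.356
vertex 0.141 1.674 1.361
vertex 0.594 1.043 1.288
endloop
endfacet
facet normal 0.174 -0.983 -0.055
outer loop
vertex -0.069 0.922 1.356
vertex 0.594 1.043 1.288
vertex 0.13 0.855 3.174
endloop
endfacet
facet normal 0.174 -0.983 -0.055
outer loop
vertex 0.13 0.855 3.174
vertex 0.594 1.043 1.288
vertex 0.792 0.976 3.106
endloop
endfacet
facet normal 0.109 -0.037 0.993
outer loop
vertex 0.13 0.855 3.174
vertex 0.792 0.976 3.106
vertex 0.339 1.606 3.179
endloop
endfacet
facet normal -0.109 0.037 -0.993
outer loop
vertex 0.594 1.043 1.288
vertex 0.141 1.674 1.361
vertex 0.915 1.639 1.275
endloop
endfacet
facet normal 0.874 -0.473 -0.113
outer loop
vertex 0.594 1.043 1.288
vertex 0.915 1.639 1.275
vertex 0.792 0.976 3.106
endloop
endfacet
facet normal 0.873 -0.475 -0.113
outer loop
vertex 0.792 0.976 3.106
vertex 0.915 1.639 1.275
vertex 1.114 1.571 3.093
endloop
endfacet
facet normal 0.109 -0.037 0.993
outer loop
vertex 0.792 0.976 3.106
vertex 1.114 1.571 3.093
vertex 0.339 1.606 3.179
endloop
endfacet
facet normal -0.109 0.037 -0.993
outer loop
vertex 0.915 1.639 1.275
vertex 0.141 1.674 1.361
vertex 0.653 2.26 1.327
endloop
endfacet
facet normal 0.915 0.393 -0.085
outer loop
vertex 0.915 1.639 1.275
vertex 0.653 2.26 1.327
vertex 1.114 1.571 3.093
endloop
endfacet
facet normal 0.916 0.393 -0.086
outer loop
vertex 1.114 1.571 3.093
vertex 0.653 2.26 1.327
vertex 0.852 2.193 3.145
endloop
endfacet
facet normal 0.109 -0.037 0.993
outer loop
vertex 1.114 1.571 3.093
vertex 0.852 2.193 3.145
vertex 0.339 1.606 3.179
endloop
endfacet
facet normal -0.903 -0.429 -0.033
outer loop
vertex 2.977 1.429 4.679
vertex 2.727 2.02 3.836
vertex 3.55 0.299 3.718
endloop
endfacet
facet normal 0.236 -0.557 0.796
outer loop
vertex 4.813 0.9 3.764
vertex 2.977 1.429 4.679
vertex 3.55 0.299 3.718
endloop
endfacet
facet normal -0.903 -0.429 -0.032
outer loop
vertex 3.55 0.299 3.718
vertex 2.727 2.02 3.836
vertex 3.299 0.89 2.874
endloop
endfacet
facet normal 0.360 -0.710 -0.605
outer loop
vertex 3.299 0.89 2.874
vertex 4.813 0.9 3.764
vertex 3.55 0.299 3.718
endloop
endfacet
facet normal -0.360 0.710 0.605
outer loop
vertex 2.977 1.429 4.679
vertex 3.99 2.621 3.882
vertex 2.727 2.02 3.836
endloop
endfacet
facet normal 0.236 -0.558 0.796
outer loop
vertex 4.241 2.03 4.726
vertex 2.977 1.429 4.679
vertex 4.813 0.9 3.764
endloop
endfacet
facet normal -0.360 0.710 0.605
outer loop
vertex 4.241 2.03 4.726
vertex 3.99 2.621 3.882
vertex 2.977 1.429 4.679
endloop
endfacet
facet normal -0.236 0.558 -0.796
outer loop
vertex 2.727 2.02 3.836
vertex 3.99 2.621 3.882
vertex 3.299 0.89 2.874
endloop
endfacet
facet normal 0.360 -0.710 -0.605
outer loop
vertex 4.563 1.491 2.921
vertex 4.813 0.9 3.764
vertex 3.299 0.89 2.874
endloop
endfacet
facet normal -0.236 0.558 -0.796
outer loop
vertex 3.299 0.89 2.874
vertex 3.99 2.621 3.882
vertex 4.563 1.491 2.921
endloop
endfacet
facet normal 0.903 0.429 0.033
outer loop
vertex 4.563 1.491 2.921
vertex 4.241 2.03 4.726
vertex 4.813 0.9 3.764
endloop
endfacet
facet normal 0.902 0.430 0.033
outer loop
vertex 3.99 2.621 3.882
vertex 4.241 2.03 4.726
vertex 4.563 1.491 2.921
endloop
endfacet

endsolid
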